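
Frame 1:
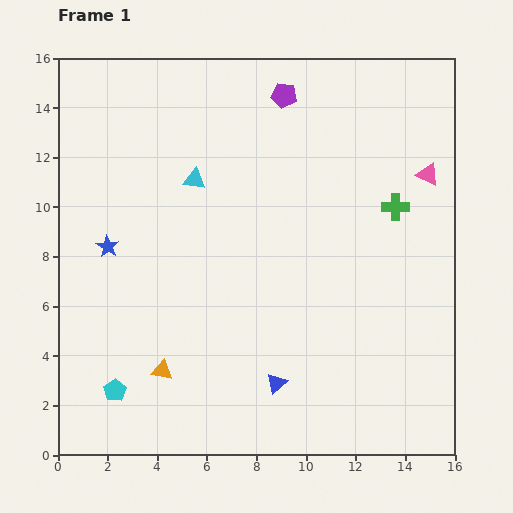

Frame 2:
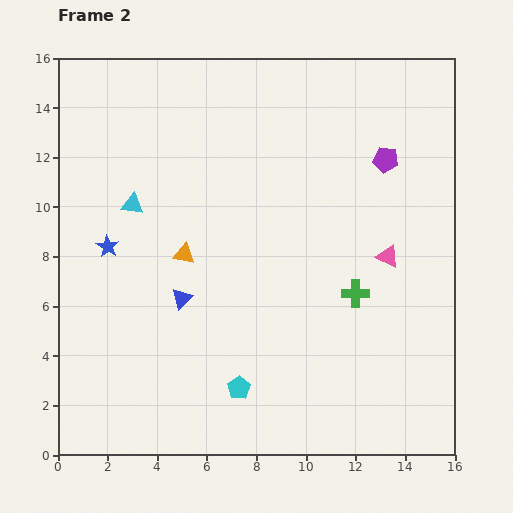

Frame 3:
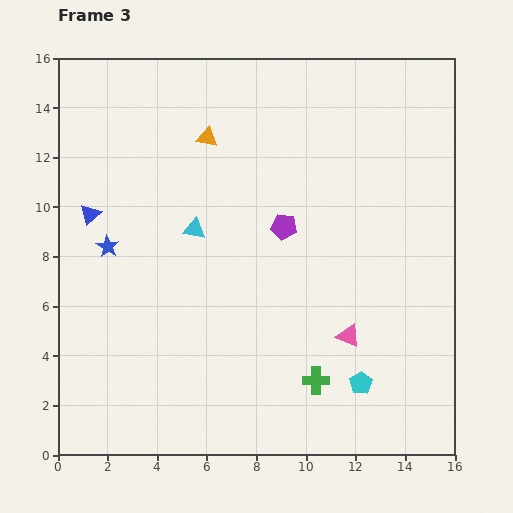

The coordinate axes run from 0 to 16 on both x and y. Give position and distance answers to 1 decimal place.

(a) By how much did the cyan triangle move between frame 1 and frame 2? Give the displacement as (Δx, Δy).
(-2.5, -1.0)

The cyan triangle was at (5.5, 11.1) in frame 1 and (3.0, 10.1) in frame 2.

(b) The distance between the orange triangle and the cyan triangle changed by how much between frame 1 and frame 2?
-4.9

Distance in frame 1: 7.8. Distance in frame 2: 2.9.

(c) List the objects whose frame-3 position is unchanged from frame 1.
the blue star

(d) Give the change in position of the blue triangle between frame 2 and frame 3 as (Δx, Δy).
(-3.7, 3.4)

The blue triangle was at (5.0, 6.3) in frame 2 and (1.3, 9.7) in frame 3.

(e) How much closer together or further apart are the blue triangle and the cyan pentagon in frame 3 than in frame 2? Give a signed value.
+8.5

Distance in frame 2: 4.3. Distance in frame 3: 12.8.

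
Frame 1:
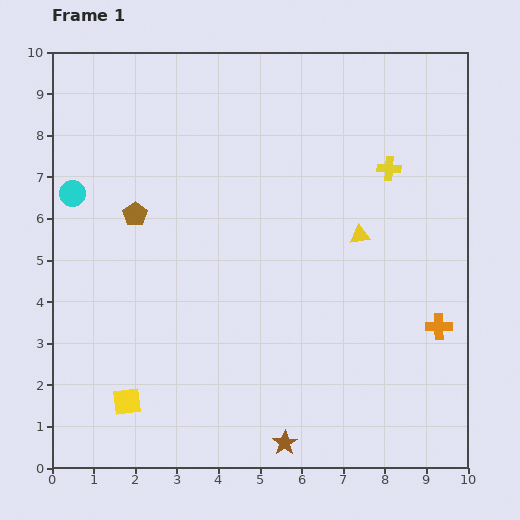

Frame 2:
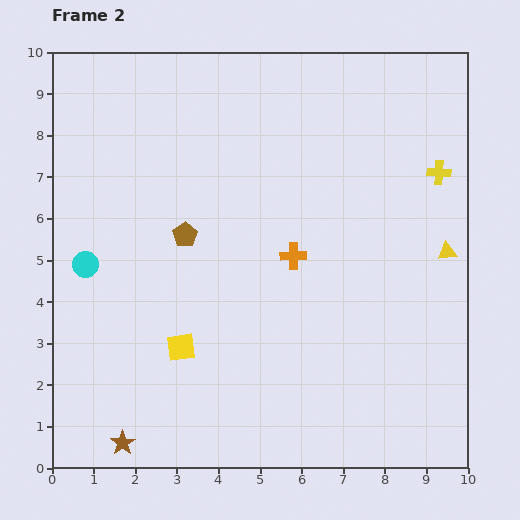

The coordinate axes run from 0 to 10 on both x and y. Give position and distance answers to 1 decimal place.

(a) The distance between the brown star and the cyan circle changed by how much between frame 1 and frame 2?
-3.5

Distance in frame 1: 7.9. Distance in frame 2: 4.4.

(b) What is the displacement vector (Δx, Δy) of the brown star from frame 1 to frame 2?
(-3.9, 0.0)

The brown star was at (5.6, 0.6) in frame 1 and (1.7, 0.6) in frame 2.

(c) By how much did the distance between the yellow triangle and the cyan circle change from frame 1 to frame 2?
+1.7

Distance in frame 1: 7.0. Distance in frame 2: 8.7.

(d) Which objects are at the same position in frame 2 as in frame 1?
none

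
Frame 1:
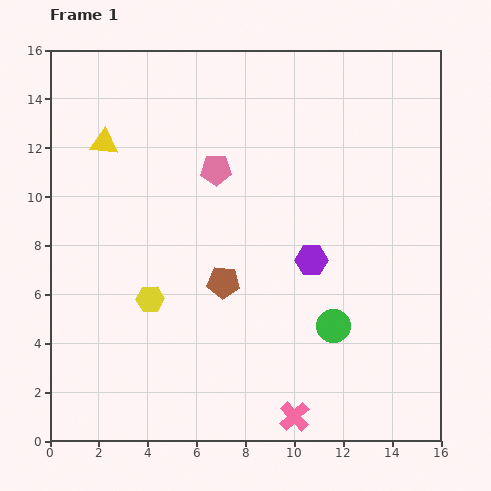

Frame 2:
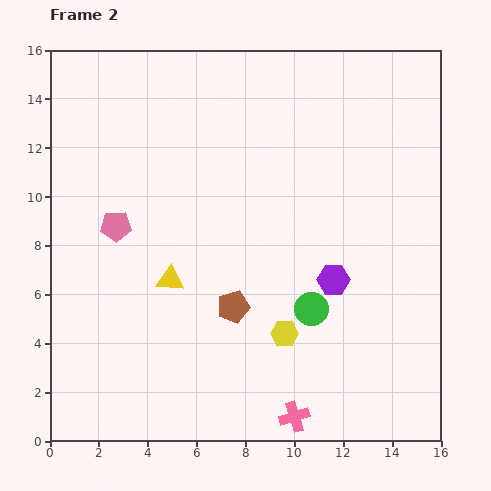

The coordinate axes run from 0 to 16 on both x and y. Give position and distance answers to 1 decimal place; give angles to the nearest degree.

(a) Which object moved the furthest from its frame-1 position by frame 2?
the yellow triangle

(moved 6.2; next 5.7)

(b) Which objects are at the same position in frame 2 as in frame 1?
the pink cross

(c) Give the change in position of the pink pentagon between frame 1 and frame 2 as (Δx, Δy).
(-4.1, -2.3)

The pink pentagon was at (6.8, 11.1) in frame 1 and (2.7, 8.8) in frame 2.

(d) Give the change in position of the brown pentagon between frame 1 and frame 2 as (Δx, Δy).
(0.4, -1.0)

The brown pentagon was at (7.1, 6.5) in frame 1 and (7.5, 5.5) in frame 2.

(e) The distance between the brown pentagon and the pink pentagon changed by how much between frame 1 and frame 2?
+1.2

Distance in frame 1: 4.6. Distance in frame 2: 5.8.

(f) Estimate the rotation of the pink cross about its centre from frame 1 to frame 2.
26° clockwise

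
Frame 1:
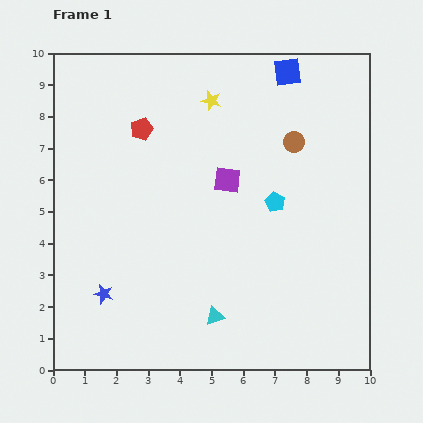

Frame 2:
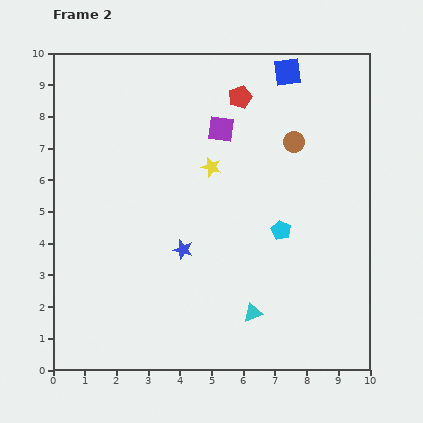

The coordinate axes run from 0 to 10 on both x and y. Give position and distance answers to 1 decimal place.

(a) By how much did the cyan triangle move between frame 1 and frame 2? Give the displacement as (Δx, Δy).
(1.2, 0.1)

The cyan triangle was at (5.1, 1.7) in frame 1 and (6.3, 1.8) in frame 2.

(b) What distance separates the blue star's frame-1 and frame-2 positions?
2.9

The blue star moved from (1.6, 2.4) to (4.1, 3.8), a distance of √(2.5² + 1.4²) ≈ 2.9.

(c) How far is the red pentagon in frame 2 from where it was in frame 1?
3.3

The red pentagon moved from (2.8, 7.6) to (5.9, 8.6), a distance of √(3.1² + 1.0²) ≈ 3.3.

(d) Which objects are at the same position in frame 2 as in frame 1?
the brown circle, the blue square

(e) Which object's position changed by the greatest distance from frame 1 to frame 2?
the red pentagon

(moved 3.3; next 2.9)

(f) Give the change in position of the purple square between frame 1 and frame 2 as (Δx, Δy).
(-0.2, 1.6)

The purple square was at (5.5, 6.0) in frame 1 and (5.3, 7.6) in frame 2.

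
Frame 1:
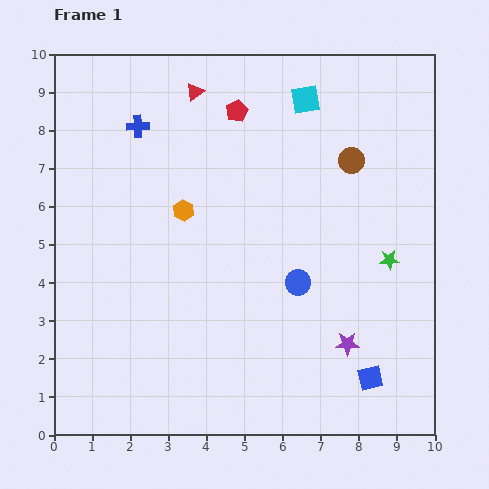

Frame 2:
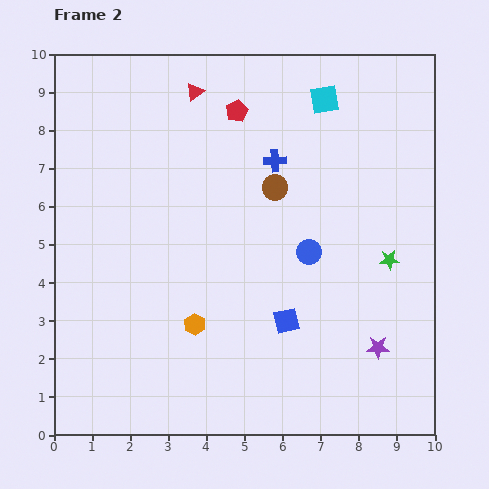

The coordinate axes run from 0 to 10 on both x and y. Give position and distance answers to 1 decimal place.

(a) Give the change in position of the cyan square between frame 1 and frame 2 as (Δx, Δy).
(0.5, 0.0)

The cyan square was at (6.6, 8.8) in frame 1 and (7.1, 8.8) in frame 2.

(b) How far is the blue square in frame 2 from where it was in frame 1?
2.7

The blue square moved from (8.3, 1.5) to (6.1, 3.0), a distance of √(2.2² + 1.5²) ≈ 2.7.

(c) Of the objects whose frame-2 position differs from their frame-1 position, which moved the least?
the cyan square

(moved 0.5)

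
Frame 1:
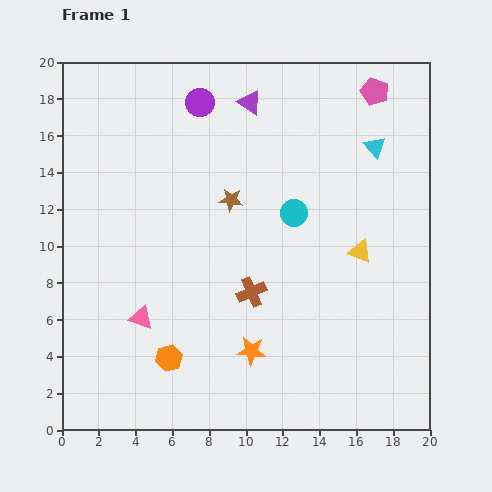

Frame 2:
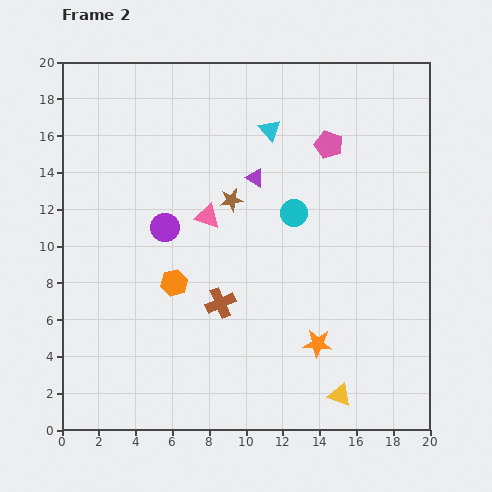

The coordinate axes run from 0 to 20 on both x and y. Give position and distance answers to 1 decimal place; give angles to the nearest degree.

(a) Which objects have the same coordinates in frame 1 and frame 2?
the brown star, the cyan circle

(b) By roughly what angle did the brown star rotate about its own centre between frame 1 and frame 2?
16° counter-clockwise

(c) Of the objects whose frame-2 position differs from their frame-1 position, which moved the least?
the brown cross

(moved 1.8)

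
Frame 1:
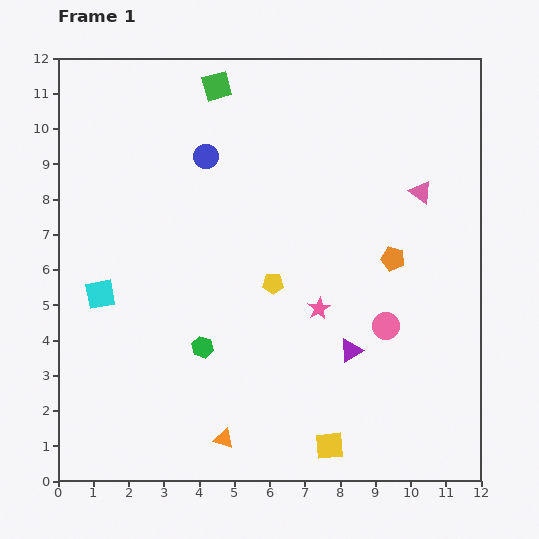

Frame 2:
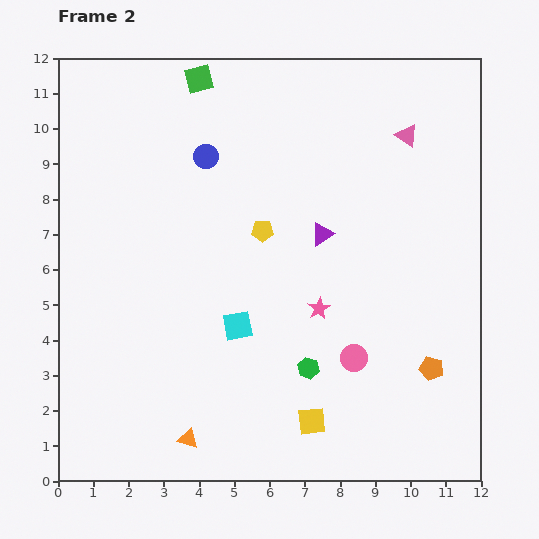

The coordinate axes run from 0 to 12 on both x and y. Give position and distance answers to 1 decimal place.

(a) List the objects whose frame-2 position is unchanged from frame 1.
the blue circle, the pink star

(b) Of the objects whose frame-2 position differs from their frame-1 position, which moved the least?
the green square

(moved 0.5)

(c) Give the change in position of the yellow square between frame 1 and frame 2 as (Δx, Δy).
(-0.5, 0.7)

The yellow square was at (7.7, 1.0) in frame 1 and (7.2, 1.7) in frame 2.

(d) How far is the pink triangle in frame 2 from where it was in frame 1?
1.6

The pink triangle moved from (10.3, 8.2) to (9.9, 9.8), a distance of √(0.4² + 1.6²) ≈ 1.6.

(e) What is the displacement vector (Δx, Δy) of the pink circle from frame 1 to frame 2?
(-0.9, -0.9)

The pink circle was at (9.3, 4.4) in frame 1 and (8.4, 3.5) in frame 2.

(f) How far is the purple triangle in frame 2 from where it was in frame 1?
3.4

The purple triangle moved from (8.3, 3.7) to (7.5, 7.0), a distance of √(0.8² + 3.3²) ≈ 3.4.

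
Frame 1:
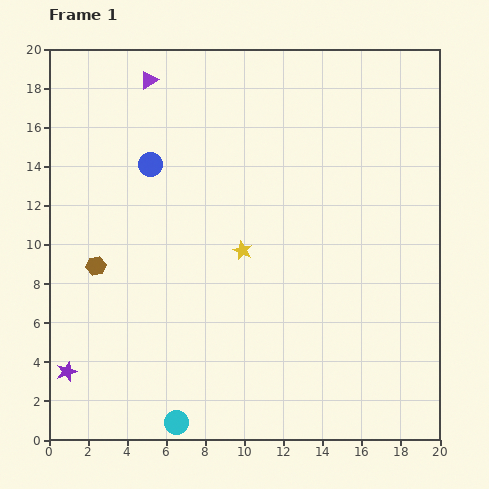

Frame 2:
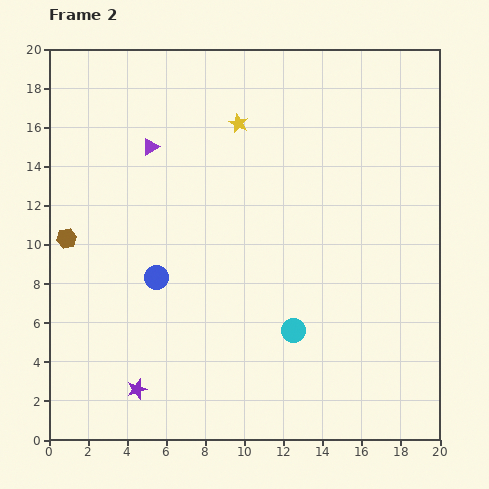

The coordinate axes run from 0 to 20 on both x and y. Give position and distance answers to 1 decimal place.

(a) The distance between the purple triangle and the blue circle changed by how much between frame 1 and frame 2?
+2.4

Distance in frame 1: 4.3. Distance in frame 2: 6.7.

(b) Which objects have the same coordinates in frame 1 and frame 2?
none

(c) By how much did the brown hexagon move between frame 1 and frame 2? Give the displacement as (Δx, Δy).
(-1.5, 1.4)

The brown hexagon was at (2.4, 8.9) in frame 1 and (0.9, 10.3) in frame 2.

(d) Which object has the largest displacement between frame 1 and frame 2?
the cyan circle

(moved 7.6; next 6.5)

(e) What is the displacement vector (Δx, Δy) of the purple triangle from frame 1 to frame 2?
(0.1, -3.4)

The purple triangle was at (5.1, 18.4) in frame 1 and (5.2, 15.0) in frame 2.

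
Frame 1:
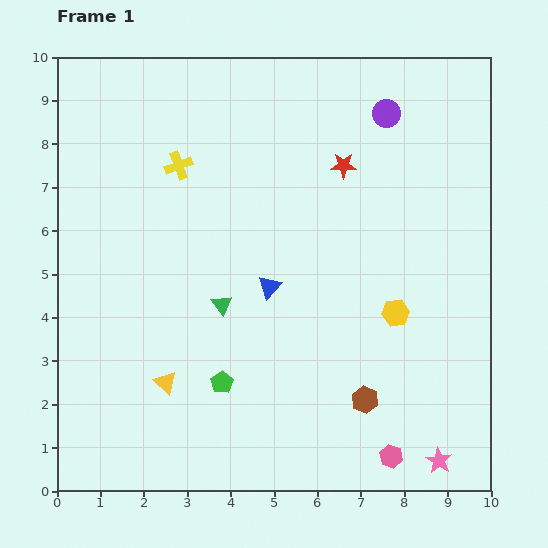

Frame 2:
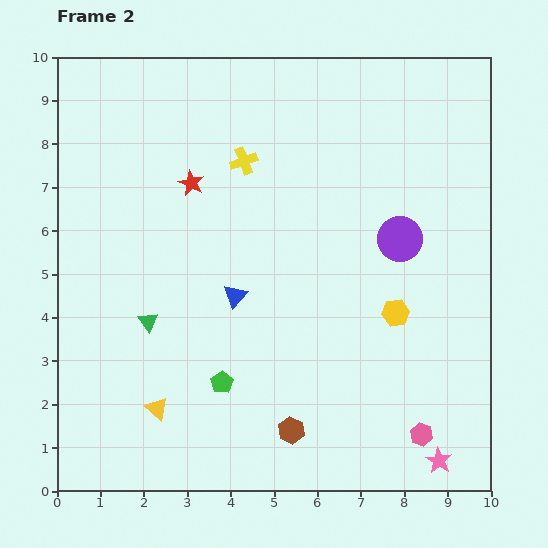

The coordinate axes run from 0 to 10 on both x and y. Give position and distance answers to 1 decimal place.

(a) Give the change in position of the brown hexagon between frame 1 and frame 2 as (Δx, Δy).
(-1.7, -0.7)

The brown hexagon was at (7.1, 2.1) in frame 1 and (5.4, 1.4) in frame 2.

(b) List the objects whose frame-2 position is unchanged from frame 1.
the green pentagon, the pink star, the yellow hexagon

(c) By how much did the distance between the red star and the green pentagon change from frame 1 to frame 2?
-1.0

Distance in frame 1: 5.7. Distance in frame 2: 4.7.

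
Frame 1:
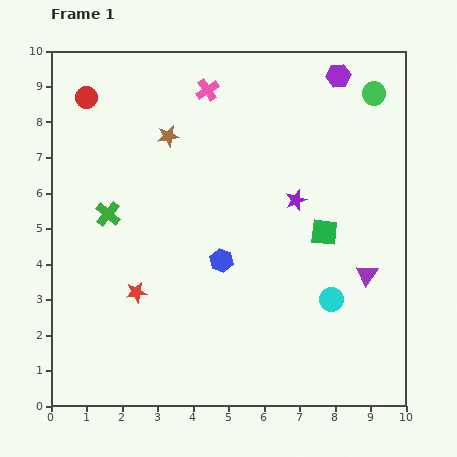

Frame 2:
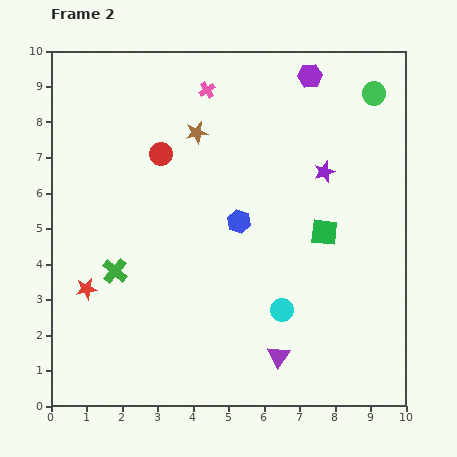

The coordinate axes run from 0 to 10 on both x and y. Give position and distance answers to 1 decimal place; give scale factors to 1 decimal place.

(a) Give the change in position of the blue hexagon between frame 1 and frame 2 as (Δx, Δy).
(0.5, 1.1)

The blue hexagon was at (4.8, 4.1) in frame 1 and (5.3, 5.2) in frame 2.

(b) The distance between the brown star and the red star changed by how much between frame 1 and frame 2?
+0.9

Distance in frame 1: 4.5. Distance in frame 2: 5.4.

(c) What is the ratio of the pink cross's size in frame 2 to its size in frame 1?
0.7×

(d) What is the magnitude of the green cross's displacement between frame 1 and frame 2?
1.6

The green cross moved from (1.6, 5.4) to (1.8, 3.8), a distance of √(0.2² + 1.6²) ≈ 1.6.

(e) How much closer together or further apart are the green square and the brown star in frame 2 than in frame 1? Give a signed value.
-0.6

Distance in frame 1: 5.2. Distance in frame 2: 4.6.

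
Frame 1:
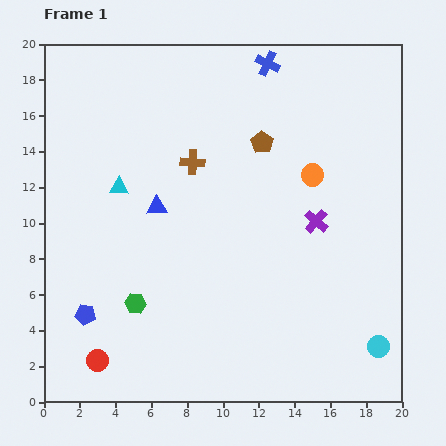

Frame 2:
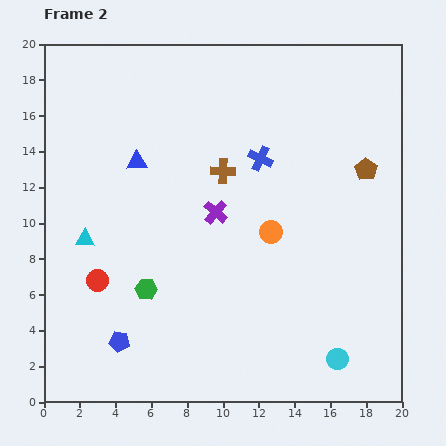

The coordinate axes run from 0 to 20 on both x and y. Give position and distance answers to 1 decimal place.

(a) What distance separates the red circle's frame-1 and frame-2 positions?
4.5

The red circle moved from (3.0, 2.3) to (3.0, 6.8), a distance of √(0.0² + 4.5²) ≈ 4.5.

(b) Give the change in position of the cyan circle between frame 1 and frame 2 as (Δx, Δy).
(-2.3, -0.7)

The cyan circle was at (18.7, 3.1) in frame 1 and (16.4, 2.4) in frame 2.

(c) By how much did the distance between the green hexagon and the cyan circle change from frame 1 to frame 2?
-2.4

Distance in frame 1: 13.8. Distance in frame 2: 11.4.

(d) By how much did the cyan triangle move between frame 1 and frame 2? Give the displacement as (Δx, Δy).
(-1.9, -2.9)

The cyan triangle was at (4.2, 12.0) in frame 1 and (2.3, 9.1) in frame 2.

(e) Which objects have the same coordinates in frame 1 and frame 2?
none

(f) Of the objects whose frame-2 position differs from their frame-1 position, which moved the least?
the green hexagon

(moved 1.0)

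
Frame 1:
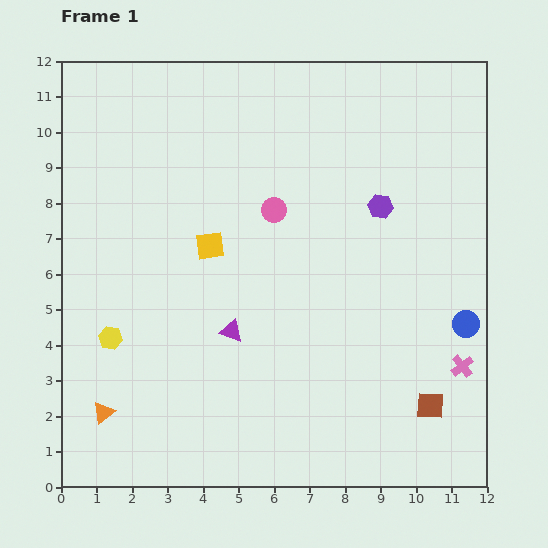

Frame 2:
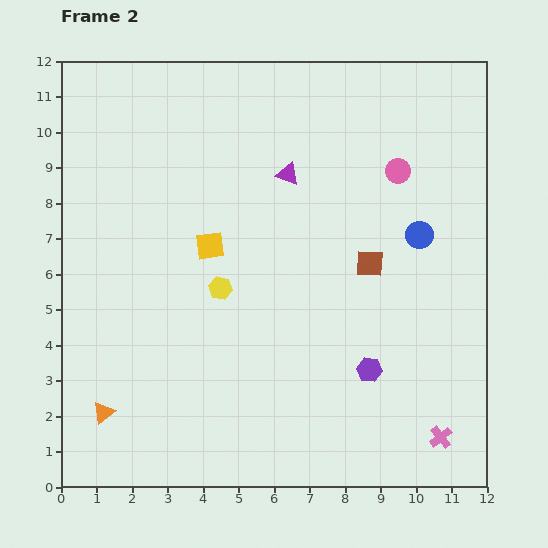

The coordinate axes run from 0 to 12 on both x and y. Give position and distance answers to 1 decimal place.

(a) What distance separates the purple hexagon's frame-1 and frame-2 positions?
4.6

The purple hexagon moved from (9.0, 7.9) to (8.7, 3.3), a distance of √(0.3² + 4.6²) ≈ 4.6.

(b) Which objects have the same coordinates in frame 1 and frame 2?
the orange triangle, the yellow square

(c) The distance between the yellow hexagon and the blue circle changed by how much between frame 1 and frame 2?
-4.2

Distance in frame 1: 10.0. Distance in frame 2: 5.8.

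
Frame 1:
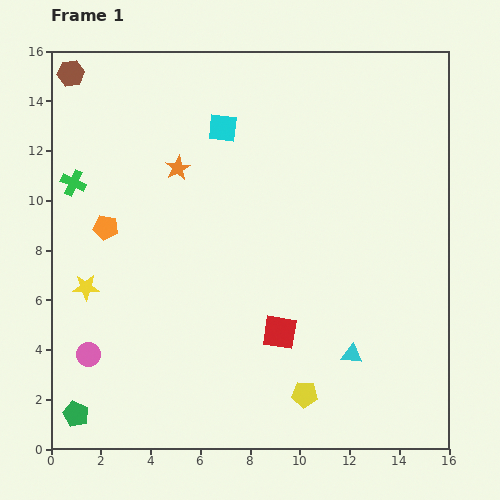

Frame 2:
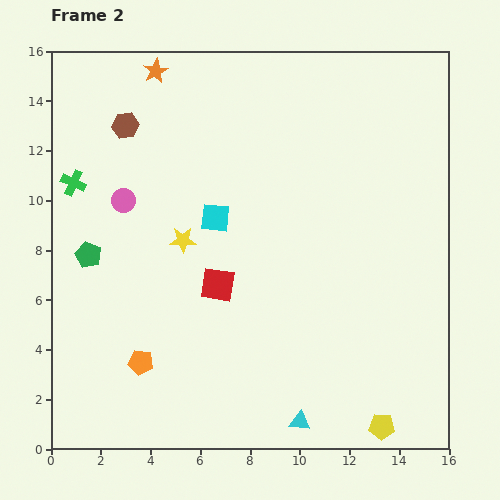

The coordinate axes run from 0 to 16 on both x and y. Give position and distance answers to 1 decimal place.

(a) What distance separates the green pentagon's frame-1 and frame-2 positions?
6.4

The green pentagon moved from (1.0, 1.4) to (1.5, 7.8), a distance of √(0.5² + 6.4²) ≈ 6.4.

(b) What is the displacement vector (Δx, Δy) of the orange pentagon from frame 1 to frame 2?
(1.4, -5.4)

The orange pentagon was at (2.2, 8.9) in frame 1 and (3.6, 3.5) in frame 2.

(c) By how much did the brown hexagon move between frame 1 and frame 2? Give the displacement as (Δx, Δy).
(2.2, -2.1)

The brown hexagon was at (0.8, 15.1) in frame 1 and (3.0, 13.0) in frame 2.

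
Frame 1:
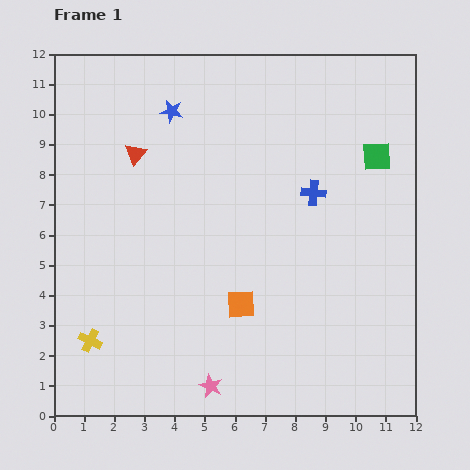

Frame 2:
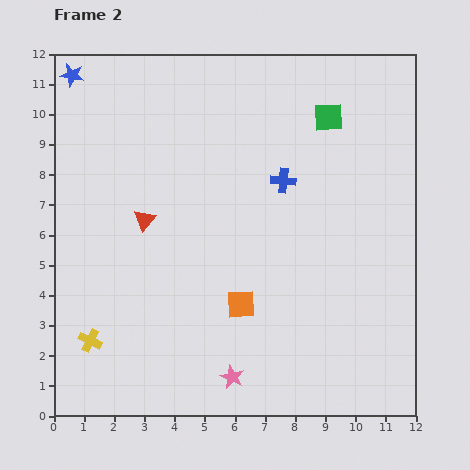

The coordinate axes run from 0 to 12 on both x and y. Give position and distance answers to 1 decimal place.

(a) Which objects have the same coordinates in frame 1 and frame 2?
the orange square, the yellow cross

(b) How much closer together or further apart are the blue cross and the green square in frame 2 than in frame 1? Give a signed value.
+0.2

Distance in frame 1: 2.4. Distance in frame 2: 2.6.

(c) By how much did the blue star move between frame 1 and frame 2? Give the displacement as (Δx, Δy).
(-3.3, 1.2)

The blue star was at (3.9, 10.1) in frame 1 and (0.6, 11.3) in frame 2.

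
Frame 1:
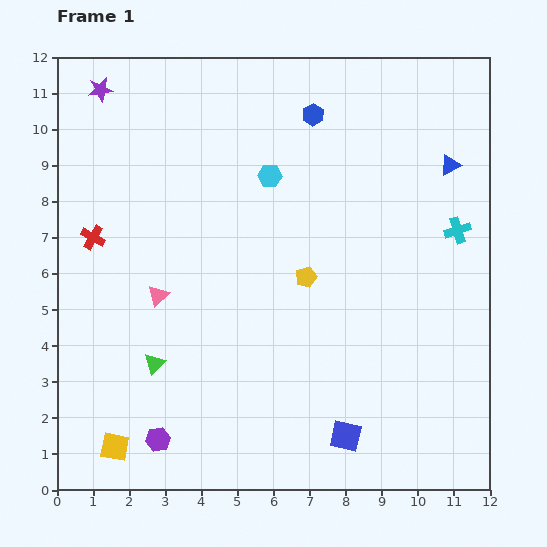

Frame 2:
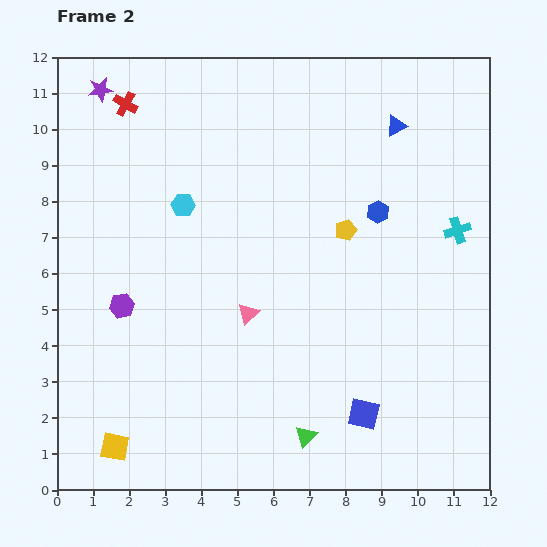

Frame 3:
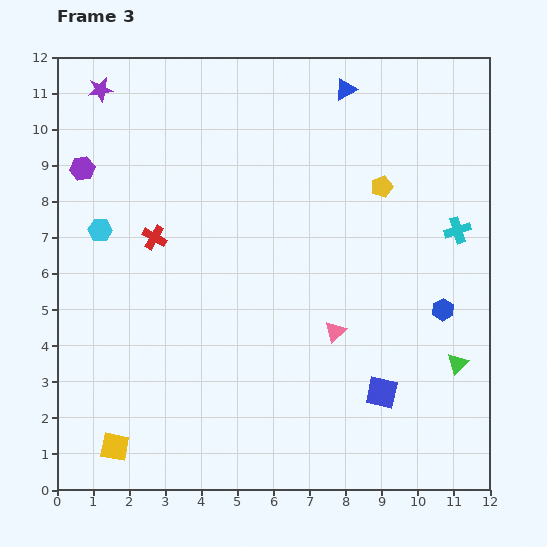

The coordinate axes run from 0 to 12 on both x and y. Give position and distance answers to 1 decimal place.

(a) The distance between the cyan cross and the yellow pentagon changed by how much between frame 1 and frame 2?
-1.3

Distance in frame 1: 4.4. Distance in frame 2: 3.1.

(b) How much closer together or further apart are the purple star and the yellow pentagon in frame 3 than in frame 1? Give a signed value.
+0.6

Distance in frame 1: 7.7. Distance in frame 3: 8.3.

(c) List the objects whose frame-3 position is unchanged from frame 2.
the cyan cross, the yellow square, the purple star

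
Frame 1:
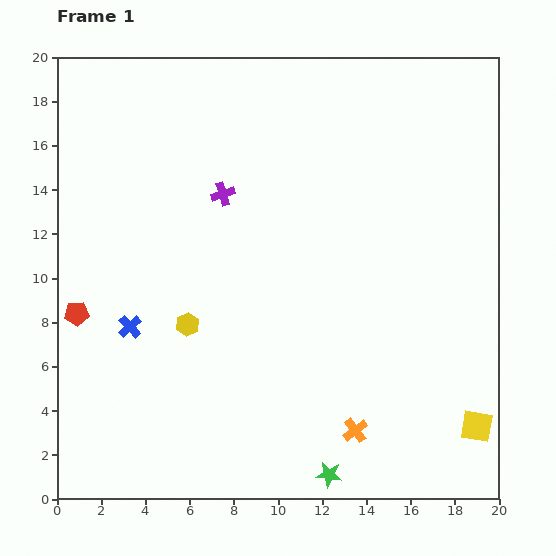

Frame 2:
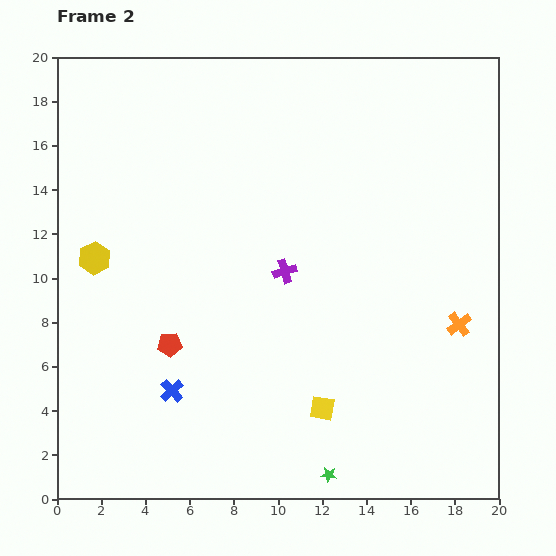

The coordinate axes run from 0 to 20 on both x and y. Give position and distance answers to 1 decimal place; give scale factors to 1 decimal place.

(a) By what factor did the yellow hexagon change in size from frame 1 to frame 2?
1.4×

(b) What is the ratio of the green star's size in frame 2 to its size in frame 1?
0.6×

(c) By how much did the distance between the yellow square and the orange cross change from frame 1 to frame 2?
+1.8

Distance in frame 1: 5.5. Distance in frame 2: 7.3.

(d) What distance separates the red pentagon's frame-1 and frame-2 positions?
4.4

The red pentagon moved from (0.9, 8.4) to (5.1, 7.0), a distance of √(4.2² + 1.4²) ≈ 4.4.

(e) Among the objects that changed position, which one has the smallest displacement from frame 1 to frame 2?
the blue cross

(moved 3.5)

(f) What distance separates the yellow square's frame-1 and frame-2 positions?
7.0

The yellow square moved from (19.0, 3.3) to (12.0, 4.1), a distance of √(7.0² + 0.8²) ≈ 7.0.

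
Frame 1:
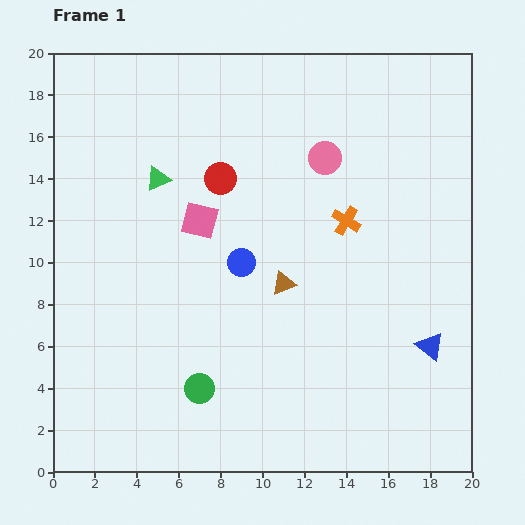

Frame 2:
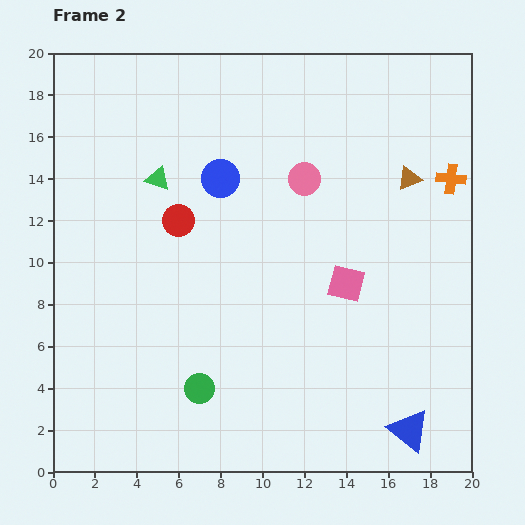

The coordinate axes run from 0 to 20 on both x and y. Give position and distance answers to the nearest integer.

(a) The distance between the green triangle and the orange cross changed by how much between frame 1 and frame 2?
+5

Distance in frame 1: 9. Distance in frame 2: 14.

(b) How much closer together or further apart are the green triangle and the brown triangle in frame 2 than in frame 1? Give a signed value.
+4

Distance in frame 1: 8. Distance in frame 2: 12.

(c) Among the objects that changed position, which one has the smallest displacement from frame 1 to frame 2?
the pink circle

(moved 1)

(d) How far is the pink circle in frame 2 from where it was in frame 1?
1

The pink circle moved from (13, 15) to (12, 14), a distance of √(1² + 1²) ≈ 1.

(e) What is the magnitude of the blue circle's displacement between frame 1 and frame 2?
4

The blue circle moved from (9, 10) to (8, 14), a distance of √(1² + 4²) ≈ 4.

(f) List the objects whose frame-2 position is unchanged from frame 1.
the green circle, the green triangle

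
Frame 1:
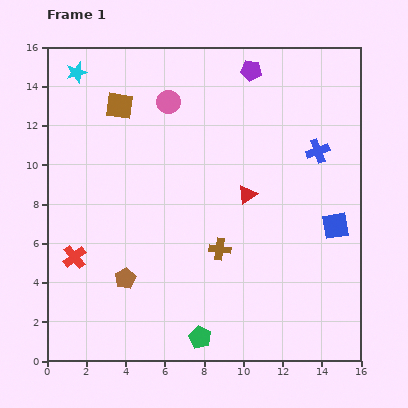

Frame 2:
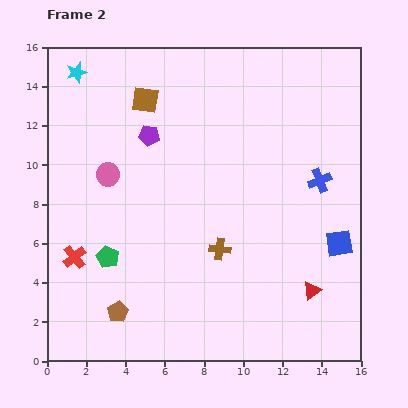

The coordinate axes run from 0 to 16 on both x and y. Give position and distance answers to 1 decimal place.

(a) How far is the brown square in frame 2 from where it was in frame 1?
1.3

The brown square moved from (3.7, 13.0) to (5.0, 13.3), a distance of √(1.3² + 0.3²) ≈ 1.3.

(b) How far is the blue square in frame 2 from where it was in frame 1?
0.9

The blue square moved from (14.7, 6.9) to (14.9, 6.0), a distance of √(0.2² + 0.9²) ≈ 0.9.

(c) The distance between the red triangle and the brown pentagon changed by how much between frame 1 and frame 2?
+2.5

Distance in frame 1: 7.5. Distance in frame 2: 10.0.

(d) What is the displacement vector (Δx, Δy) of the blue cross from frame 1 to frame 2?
(0.1, -1.5)

The blue cross was at (13.8, 10.7) in frame 1 and (13.9, 9.2) in frame 2.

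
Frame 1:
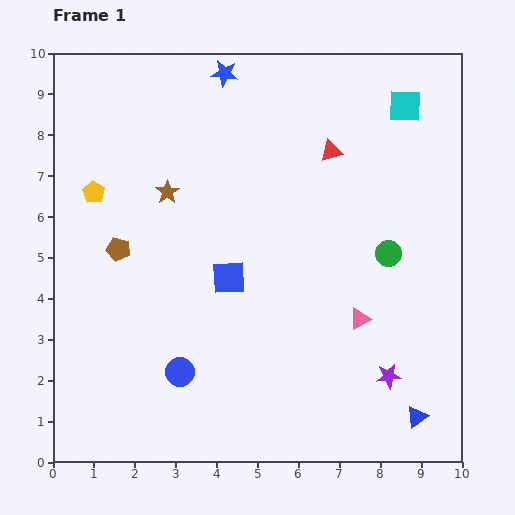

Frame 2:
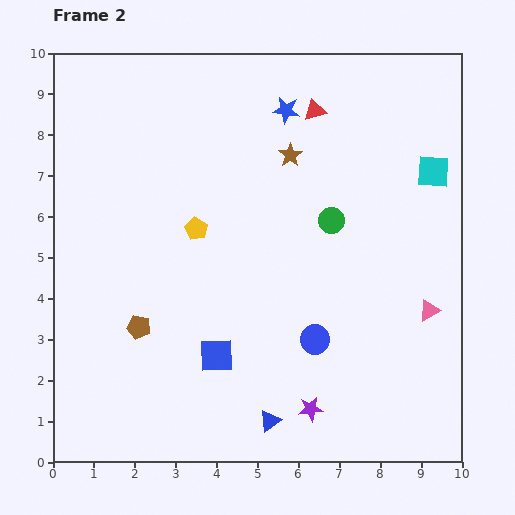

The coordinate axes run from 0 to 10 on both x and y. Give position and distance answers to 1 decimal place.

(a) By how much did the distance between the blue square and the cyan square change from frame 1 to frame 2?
+1.0

Distance in frame 1: 6.0. Distance in frame 2: 7.0.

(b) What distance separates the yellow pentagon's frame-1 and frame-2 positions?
2.7

The yellow pentagon moved from (1.0, 6.6) to (3.5, 5.7), a distance of √(2.5² + 0.9²) ≈ 2.7.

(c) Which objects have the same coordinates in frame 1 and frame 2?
none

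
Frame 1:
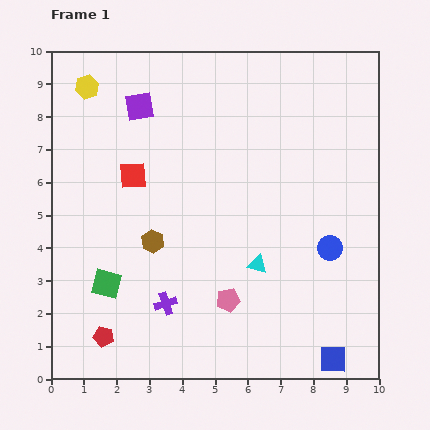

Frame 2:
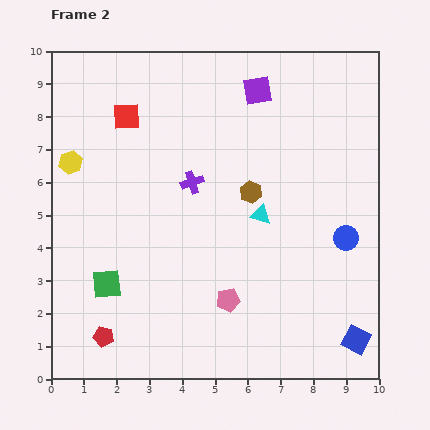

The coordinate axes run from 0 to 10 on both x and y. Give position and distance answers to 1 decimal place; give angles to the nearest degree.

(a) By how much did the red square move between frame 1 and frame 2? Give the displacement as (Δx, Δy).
(-0.2, 1.8)

The red square was at (2.5, 6.2) in frame 1 and (2.3, 8.0) in frame 2.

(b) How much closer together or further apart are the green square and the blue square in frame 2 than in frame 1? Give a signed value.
+0.5

Distance in frame 1: 7.3. Distance in frame 2: 7.8.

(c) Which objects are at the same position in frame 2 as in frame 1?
the red pentagon, the pink pentagon, the green square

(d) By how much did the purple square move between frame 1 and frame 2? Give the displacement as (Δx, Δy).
(3.6, 0.5)

The purple square was at (2.7, 8.3) in frame 1 and (6.3, 8.8) in frame 2.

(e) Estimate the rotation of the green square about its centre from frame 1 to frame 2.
20° counter-clockwise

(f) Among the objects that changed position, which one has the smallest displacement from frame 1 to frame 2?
the blue circle

(moved 0.6)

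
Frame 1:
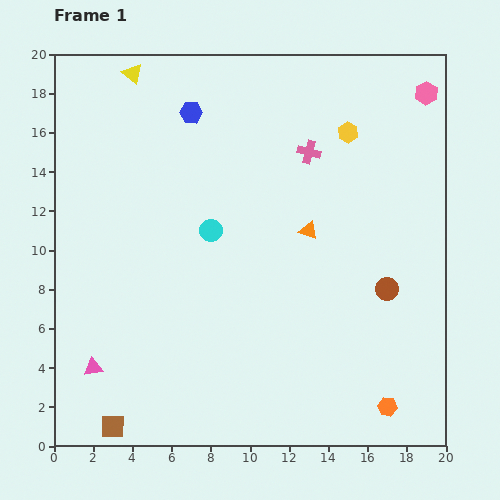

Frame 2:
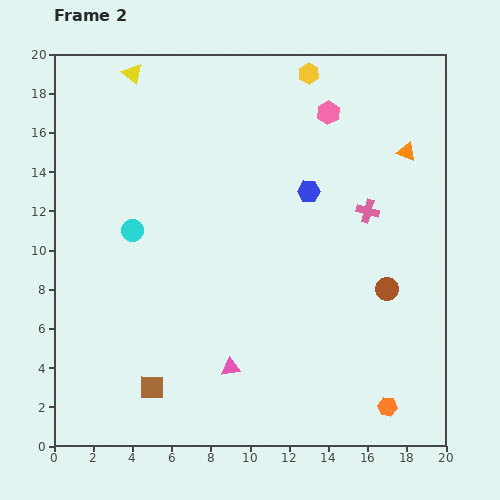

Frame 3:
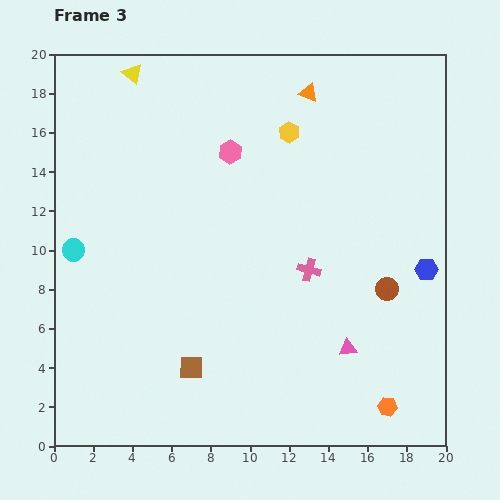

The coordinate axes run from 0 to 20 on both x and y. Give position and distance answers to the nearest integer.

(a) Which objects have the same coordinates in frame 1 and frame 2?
the orange hexagon, the brown circle, the yellow triangle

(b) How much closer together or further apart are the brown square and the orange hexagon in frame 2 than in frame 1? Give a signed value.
-2

Distance in frame 1: 14. Distance in frame 2: 12.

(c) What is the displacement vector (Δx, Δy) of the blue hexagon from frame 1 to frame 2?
(6, -4)

The blue hexagon was at (7, 17) in frame 1 and (13, 13) in frame 2.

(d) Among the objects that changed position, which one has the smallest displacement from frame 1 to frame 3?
the yellow hexagon

(moved 3)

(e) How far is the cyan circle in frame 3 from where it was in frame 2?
3

The cyan circle moved from (4, 11) to (1, 10), a distance of √(3² + 1²) ≈ 3.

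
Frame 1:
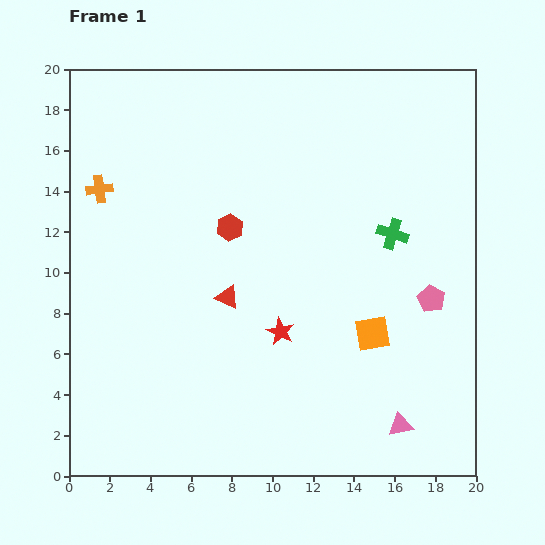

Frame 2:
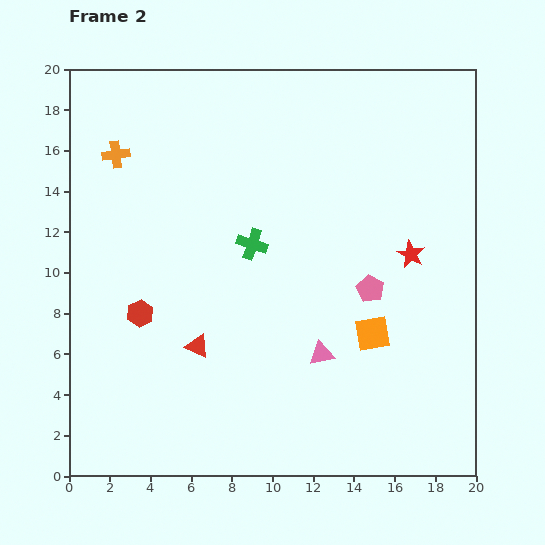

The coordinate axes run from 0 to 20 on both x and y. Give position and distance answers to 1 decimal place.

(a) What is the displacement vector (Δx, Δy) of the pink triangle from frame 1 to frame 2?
(-3.9, 3.5)

The pink triangle was at (16.3, 2.5) in frame 1 and (12.4, 6.0) in frame 2.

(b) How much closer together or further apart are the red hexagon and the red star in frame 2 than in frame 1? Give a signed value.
+7.9

Distance in frame 1: 5.7. Distance in frame 2: 13.6.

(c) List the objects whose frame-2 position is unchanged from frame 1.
the orange square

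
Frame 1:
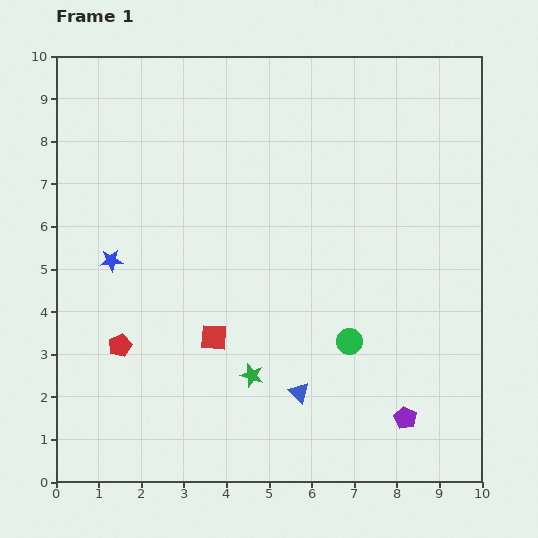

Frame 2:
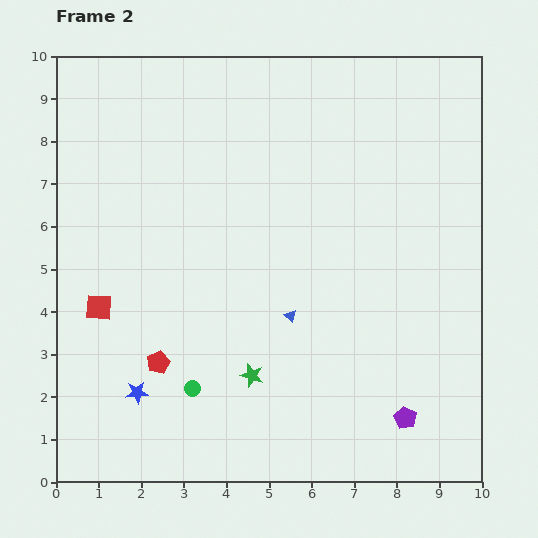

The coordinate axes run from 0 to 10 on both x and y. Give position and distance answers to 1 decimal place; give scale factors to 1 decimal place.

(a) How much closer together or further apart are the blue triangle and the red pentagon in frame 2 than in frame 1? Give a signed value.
-1.0

Distance in frame 1: 4.3. Distance in frame 2: 3.3.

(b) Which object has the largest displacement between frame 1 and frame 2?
the green circle

(moved 3.9; next 3.2)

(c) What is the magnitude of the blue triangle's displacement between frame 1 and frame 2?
1.8

The blue triangle moved from (5.7, 2.1) to (5.5, 3.9), a distance of √(0.2² + 1.8²) ≈ 1.8.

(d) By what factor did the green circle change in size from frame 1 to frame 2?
0.6×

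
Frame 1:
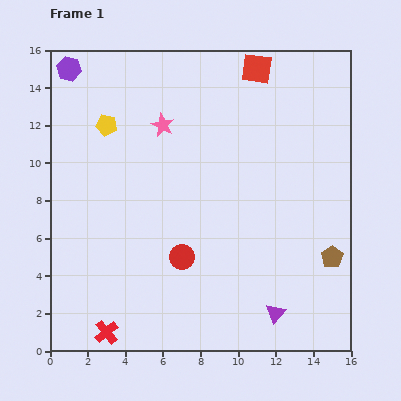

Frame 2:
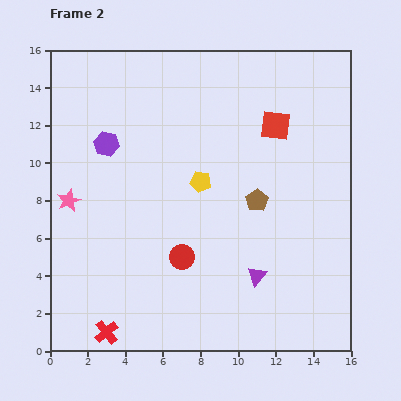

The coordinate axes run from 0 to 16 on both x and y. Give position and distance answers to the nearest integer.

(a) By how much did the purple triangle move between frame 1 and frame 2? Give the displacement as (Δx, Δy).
(-1, 2)

The purple triangle was at (12, 2) in frame 1 and (11, 4) in frame 2.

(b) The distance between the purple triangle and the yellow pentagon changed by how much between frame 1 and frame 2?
-7

Distance in frame 1: 13. Distance in frame 2: 6.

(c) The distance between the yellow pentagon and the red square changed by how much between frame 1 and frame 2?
-4

Distance in frame 1: 9. Distance in frame 2: 5.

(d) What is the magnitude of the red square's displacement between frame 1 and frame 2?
3

The red square moved from (11, 15) to (12, 12), a distance of √(1² + 3²) ≈ 3.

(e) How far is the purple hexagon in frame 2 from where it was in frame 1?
4

The purple hexagon moved from (1, 15) to (3, 11), a distance of √(2² + 4²) ≈ 4.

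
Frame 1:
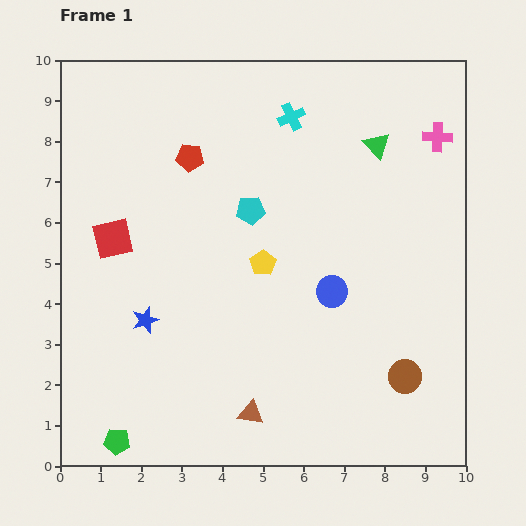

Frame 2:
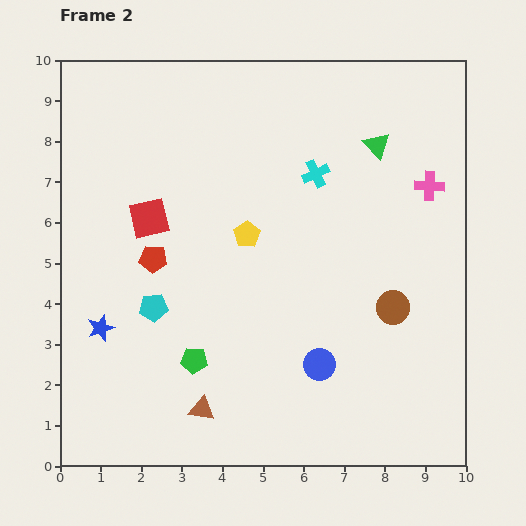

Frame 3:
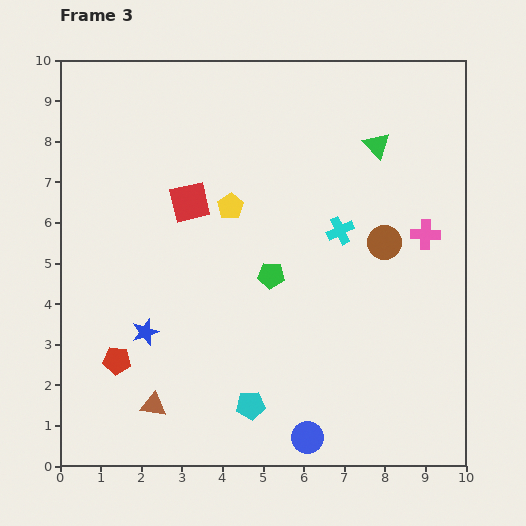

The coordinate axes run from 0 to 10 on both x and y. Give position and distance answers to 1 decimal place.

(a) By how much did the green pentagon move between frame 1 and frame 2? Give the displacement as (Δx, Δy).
(1.9, 2.0)

The green pentagon was at (1.4, 0.6) in frame 1 and (3.3, 2.6) in frame 2.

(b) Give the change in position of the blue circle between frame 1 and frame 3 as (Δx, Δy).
(-0.6, -3.6)

The blue circle was at (6.7, 4.3) in frame 1 and (6.1, 0.7) in frame 3.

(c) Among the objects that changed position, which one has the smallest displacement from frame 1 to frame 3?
the blue star

(moved 0.3)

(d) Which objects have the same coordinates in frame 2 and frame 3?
the green triangle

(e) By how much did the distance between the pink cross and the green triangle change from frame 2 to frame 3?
+0.9

Distance in frame 2: 1.6. Distance in frame 3: 2.5.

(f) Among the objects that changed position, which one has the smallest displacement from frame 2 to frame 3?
the yellow pentagon

(moved 0.8)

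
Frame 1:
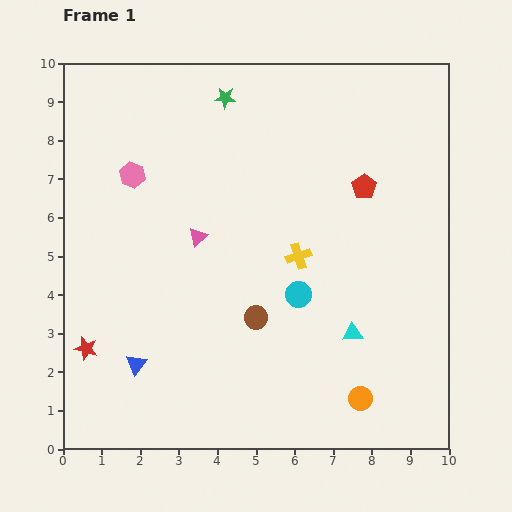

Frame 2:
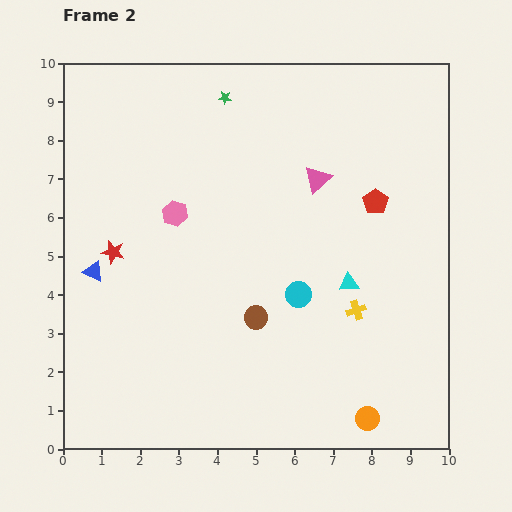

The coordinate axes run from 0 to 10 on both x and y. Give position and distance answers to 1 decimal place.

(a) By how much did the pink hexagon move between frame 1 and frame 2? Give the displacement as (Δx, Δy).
(1.1, -1.0)

The pink hexagon was at (1.8, 7.1) in frame 1 and (2.9, 6.1) in frame 2.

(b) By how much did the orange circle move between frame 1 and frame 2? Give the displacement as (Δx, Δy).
(0.2, -0.5)

The orange circle was at (7.7, 1.3) in frame 1 and (7.9, 0.8) in frame 2.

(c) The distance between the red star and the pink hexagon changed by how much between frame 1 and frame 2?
-2.8

Distance in frame 1: 4.7. Distance in frame 2: 1.9.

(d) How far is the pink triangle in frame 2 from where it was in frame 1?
3.4

The pink triangle moved from (3.5, 5.5) to (6.6, 7.0), a distance of √(3.1² + 1.5²) ≈ 3.4.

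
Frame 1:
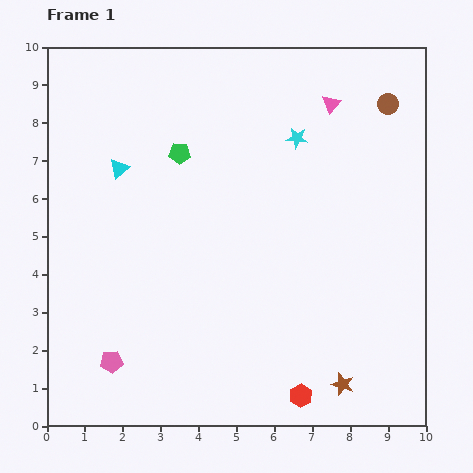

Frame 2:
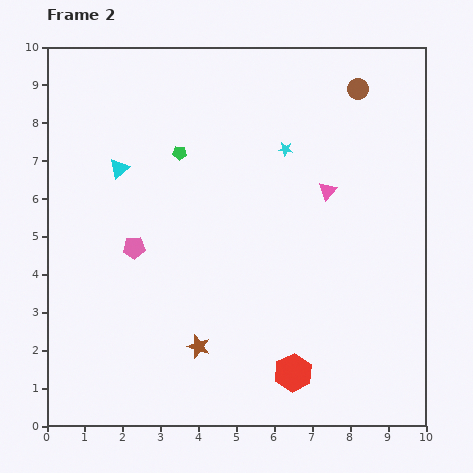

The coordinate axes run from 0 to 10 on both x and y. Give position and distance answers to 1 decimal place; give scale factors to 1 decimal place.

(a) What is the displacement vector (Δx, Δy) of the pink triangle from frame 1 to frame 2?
(-0.1, -2.3)

The pink triangle was at (7.5, 8.5) in frame 1 and (7.4, 6.2) in frame 2.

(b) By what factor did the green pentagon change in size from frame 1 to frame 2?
0.7×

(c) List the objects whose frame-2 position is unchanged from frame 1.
the green pentagon, the cyan triangle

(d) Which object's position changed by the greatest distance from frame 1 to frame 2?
the brown star

(moved 3.9; next 3.1)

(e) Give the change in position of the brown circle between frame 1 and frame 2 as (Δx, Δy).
(-0.8, 0.4)

The brown circle was at (9.0, 8.5) in frame 1 and (8.2, 8.9) in frame 2.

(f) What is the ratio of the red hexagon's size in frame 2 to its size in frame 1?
1.7×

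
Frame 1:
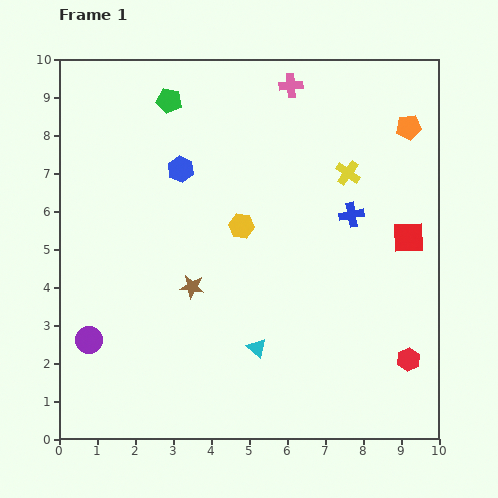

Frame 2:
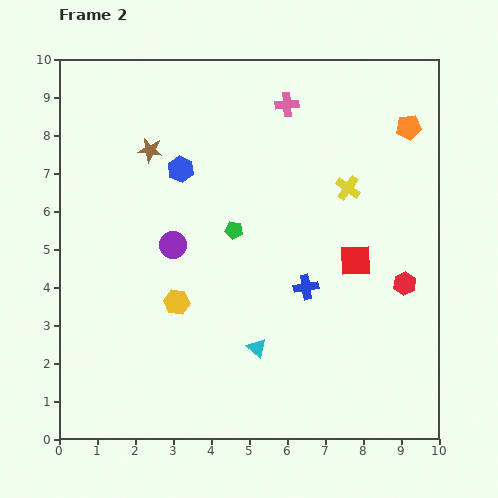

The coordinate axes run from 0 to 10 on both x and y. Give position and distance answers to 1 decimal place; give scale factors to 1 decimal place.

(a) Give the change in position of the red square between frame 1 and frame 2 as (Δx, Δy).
(-1.4, -0.6)

The red square was at (9.2, 5.3) in frame 1 and (7.8, 4.7) in frame 2.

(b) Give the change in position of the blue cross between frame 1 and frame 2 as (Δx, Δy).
(-1.2, -1.9)

The blue cross was at (7.7, 5.9) in frame 1 and (6.5, 4.0) in frame 2.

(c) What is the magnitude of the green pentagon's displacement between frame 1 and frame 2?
3.8

The green pentagon moved from (2.9, 8.9) to (4.6, 5.5), a distance of √(1.7² + 3.4²) ≈ 3.8.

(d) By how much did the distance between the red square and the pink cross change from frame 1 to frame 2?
-0.6

Distance in frame 1: 5.1. Distance in frame 2: 4.5.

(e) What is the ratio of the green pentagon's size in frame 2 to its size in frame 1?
0.7×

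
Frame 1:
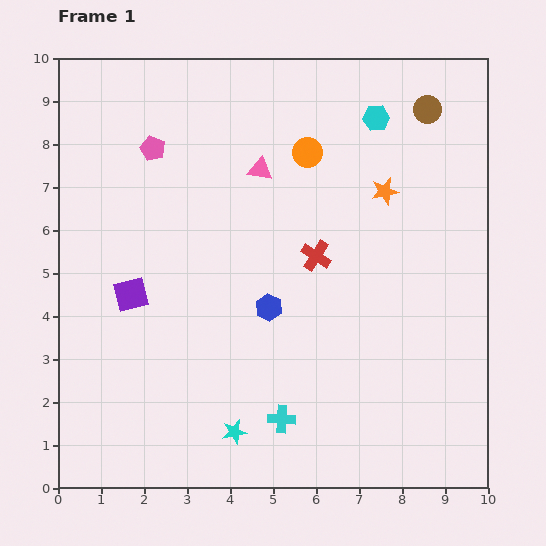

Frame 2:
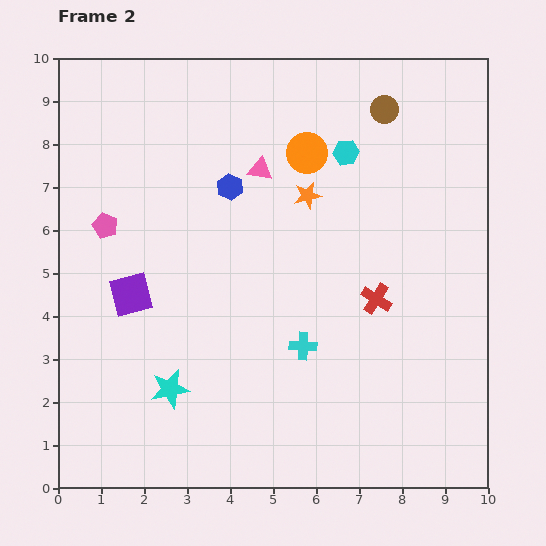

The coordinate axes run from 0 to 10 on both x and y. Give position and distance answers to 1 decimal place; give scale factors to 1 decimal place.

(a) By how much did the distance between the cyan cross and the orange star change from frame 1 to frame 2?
-2.3

Distance in frame 1: 5.8. Distance in frame 2: 3.5.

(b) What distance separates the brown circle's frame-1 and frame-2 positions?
1.0

The brown circle moved from (8.6, 8.8) to (7.6, 8.8), a distance of √(1.0² + 0.0²) ≈ 1.0.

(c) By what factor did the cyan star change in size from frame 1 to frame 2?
1.6×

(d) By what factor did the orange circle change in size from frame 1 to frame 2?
1.4×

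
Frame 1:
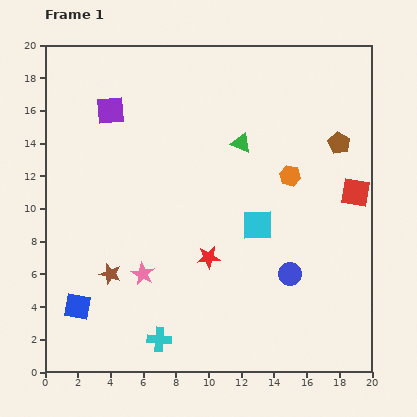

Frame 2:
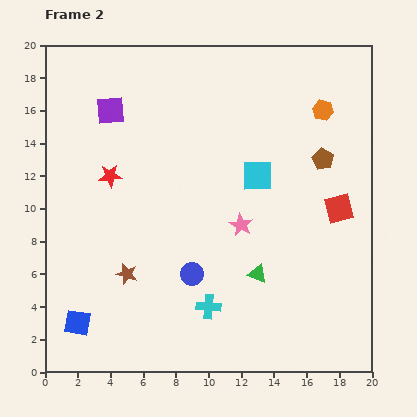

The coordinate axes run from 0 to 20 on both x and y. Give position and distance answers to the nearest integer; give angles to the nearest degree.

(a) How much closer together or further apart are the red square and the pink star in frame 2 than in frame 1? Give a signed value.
-8

Distance in frame 1: 14. Distance in frame 2: 6.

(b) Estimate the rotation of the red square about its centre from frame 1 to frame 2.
24° counter-clockwise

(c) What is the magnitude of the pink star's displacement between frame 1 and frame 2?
7

The pink star moved from (6, 6) to (12, 9), a distance of √(6² + 3²) ≈ 7.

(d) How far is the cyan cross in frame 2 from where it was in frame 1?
4

The cyan cross moved from (7, 2) to (10, 4), a distance of √(3² + 2²) ≈ 4.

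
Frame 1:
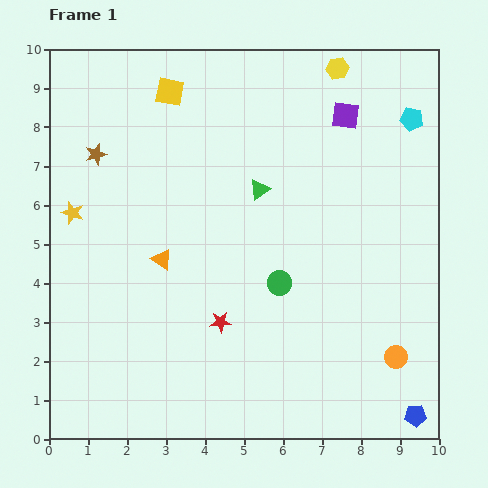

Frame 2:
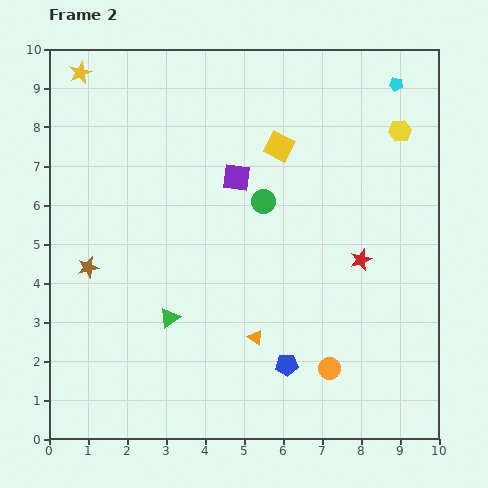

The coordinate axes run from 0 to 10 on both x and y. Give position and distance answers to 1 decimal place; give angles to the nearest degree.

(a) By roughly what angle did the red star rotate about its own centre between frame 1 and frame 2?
17° counter-clockwise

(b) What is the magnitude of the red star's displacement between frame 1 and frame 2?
3.9

The red star moved from (4.4, 3.0) to (8.0, 4.6), a distance of √(3.6² + 1.6²) ≈ 3.9.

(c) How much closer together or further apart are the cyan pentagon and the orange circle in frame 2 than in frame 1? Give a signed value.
+1.4

Distance in frame 1: 6.1. Distance in frame 2: 7.5.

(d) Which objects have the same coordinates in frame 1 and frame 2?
none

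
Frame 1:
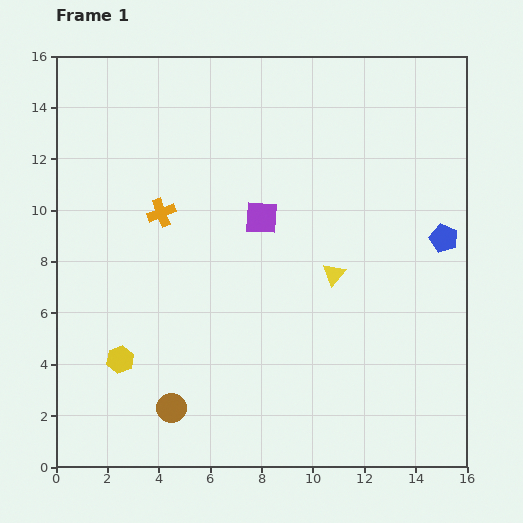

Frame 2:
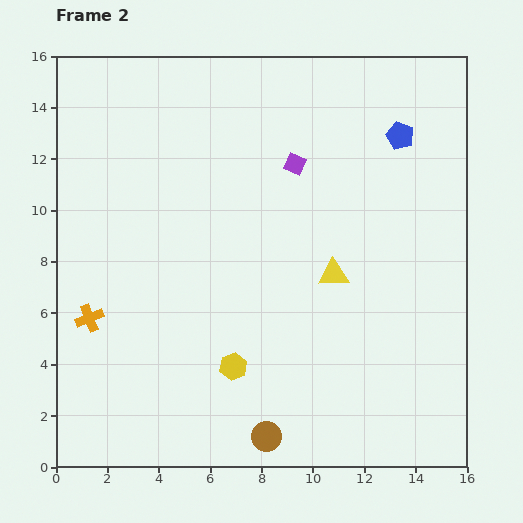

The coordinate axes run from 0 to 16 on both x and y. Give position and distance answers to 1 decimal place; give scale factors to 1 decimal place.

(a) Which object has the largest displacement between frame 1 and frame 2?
the orange cross

(moved 5.0; next 4.4)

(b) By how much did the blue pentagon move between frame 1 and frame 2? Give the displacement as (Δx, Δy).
(-1.7, 4.0)

The blue pentagon was at (15.1, 8.9) in frame 1 and (13.4, 12.9) in frame 2.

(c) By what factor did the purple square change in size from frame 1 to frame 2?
0.6×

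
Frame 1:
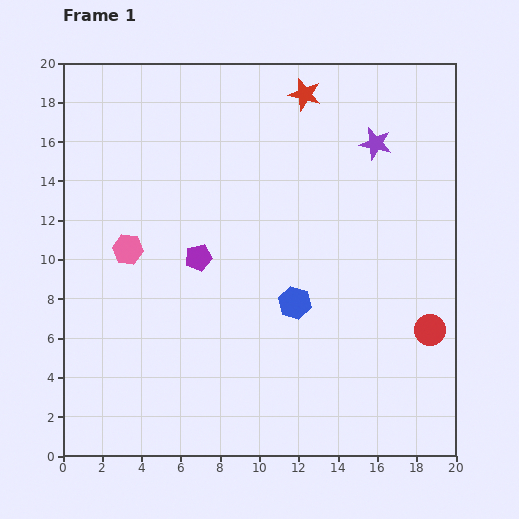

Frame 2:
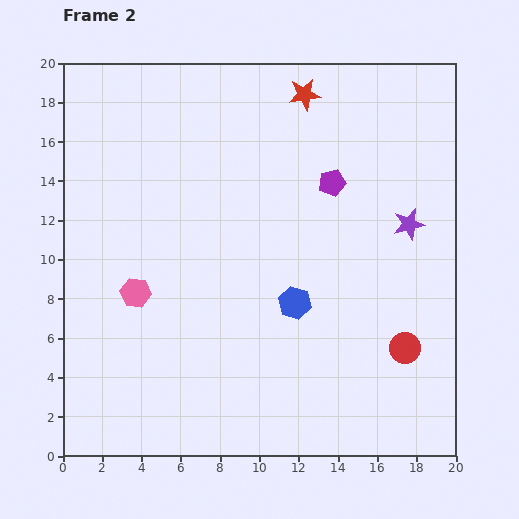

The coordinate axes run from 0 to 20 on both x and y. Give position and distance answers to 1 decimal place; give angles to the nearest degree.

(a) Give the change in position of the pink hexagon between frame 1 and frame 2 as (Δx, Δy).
(0.4, -2.2)

The pink hexagon was at (3.3, 10.5) in frame 1 and (3.7, 8.3) in frame 2.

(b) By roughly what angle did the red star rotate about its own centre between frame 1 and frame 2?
23° counter-clockwise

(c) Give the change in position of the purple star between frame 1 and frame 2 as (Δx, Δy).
(1.7, -4.1)

The purple star was at (15.9, 15.9) in frame 1 and (17.6, 11.8) in frame 2.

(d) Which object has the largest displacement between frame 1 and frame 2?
the purple pentagon

(moved 7.8; next 4.4)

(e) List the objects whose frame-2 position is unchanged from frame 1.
the blue hexagon, the red star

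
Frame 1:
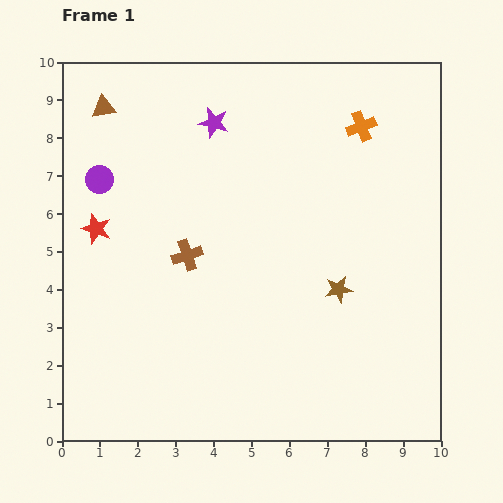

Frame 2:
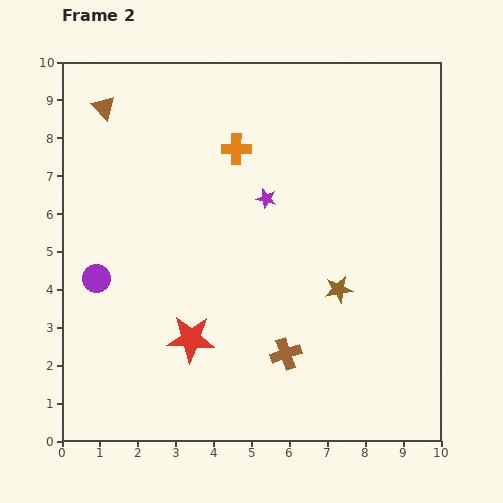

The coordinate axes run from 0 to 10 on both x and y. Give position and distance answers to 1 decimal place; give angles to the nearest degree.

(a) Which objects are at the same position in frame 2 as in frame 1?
the brown star, the brown triangle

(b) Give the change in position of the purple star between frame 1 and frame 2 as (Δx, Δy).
(1.4, -2.0)

The purple star was at (4.0, 8.4) in frame 1 and (5.4, 6.4) in frame 2.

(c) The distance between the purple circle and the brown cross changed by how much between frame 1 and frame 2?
+2.4

Distance in frame 1: 3.0. Distance in frame 2: 5.4.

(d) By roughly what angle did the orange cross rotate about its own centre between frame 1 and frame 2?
22° clockwise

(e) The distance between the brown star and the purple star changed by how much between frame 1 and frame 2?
-2.4

Distance in frame 1: 5.5. Distance in frame 2: 3.1.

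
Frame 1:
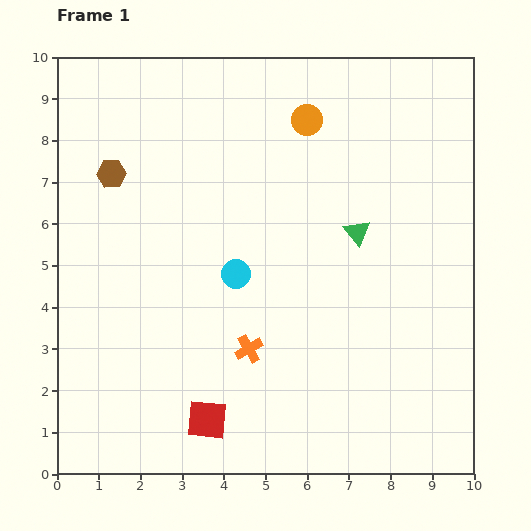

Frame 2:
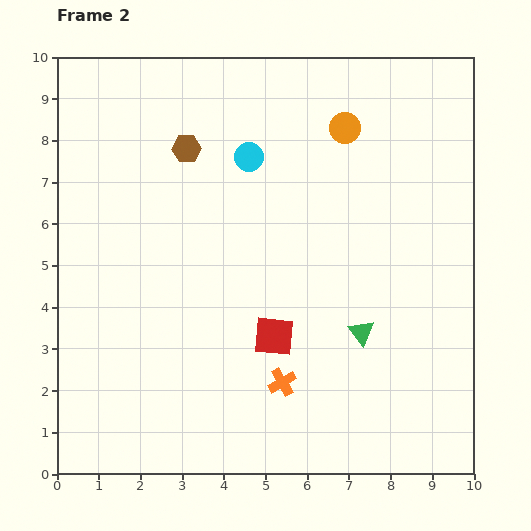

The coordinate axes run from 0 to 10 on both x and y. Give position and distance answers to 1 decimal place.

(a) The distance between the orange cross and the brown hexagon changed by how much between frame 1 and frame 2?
+0.8

Distance in frame 1: 5.3. Distance in frame 2: 6.1.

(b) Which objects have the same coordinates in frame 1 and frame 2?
none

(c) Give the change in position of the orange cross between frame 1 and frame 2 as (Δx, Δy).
(0.8, -0.8)

The orange cross was at (4.6, 3.0) in frame 1 and (5.4, 2.2) in frame 2.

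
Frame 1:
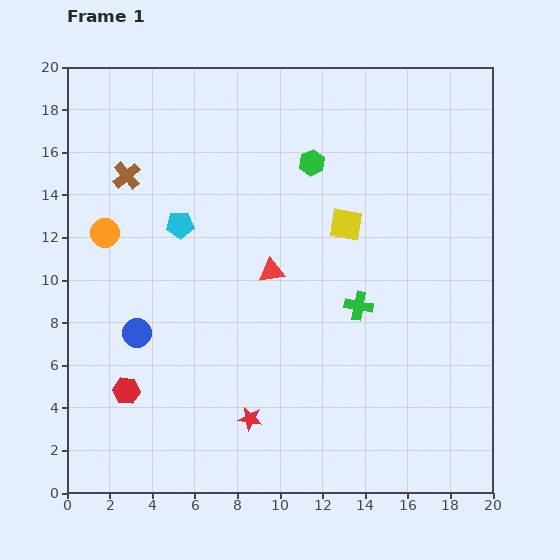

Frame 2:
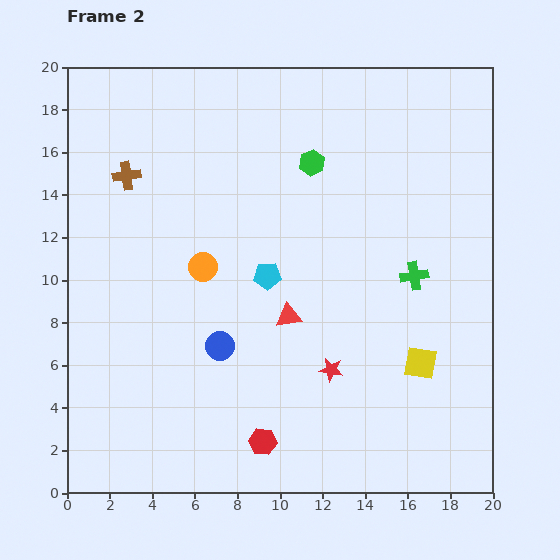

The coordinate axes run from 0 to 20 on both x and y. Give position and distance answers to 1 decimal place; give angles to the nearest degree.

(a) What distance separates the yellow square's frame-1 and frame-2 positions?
7.4

The yellow square moved from (13.1, 12.6) to (16.6, 6.1), a distance of √(3.5² + 6.5²) ≈ 7.4.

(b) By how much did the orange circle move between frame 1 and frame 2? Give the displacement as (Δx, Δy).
(4.6, -1.6)

The orange circle was at (1.8, 12.2) in frame 1 and (6.4, 10.6) in frame 2.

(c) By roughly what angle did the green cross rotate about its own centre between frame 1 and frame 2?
19° counter-clockwise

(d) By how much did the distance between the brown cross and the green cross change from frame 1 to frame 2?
+1.8

Distance in frame 1: 12.5. Distance in frame 2: 14.3.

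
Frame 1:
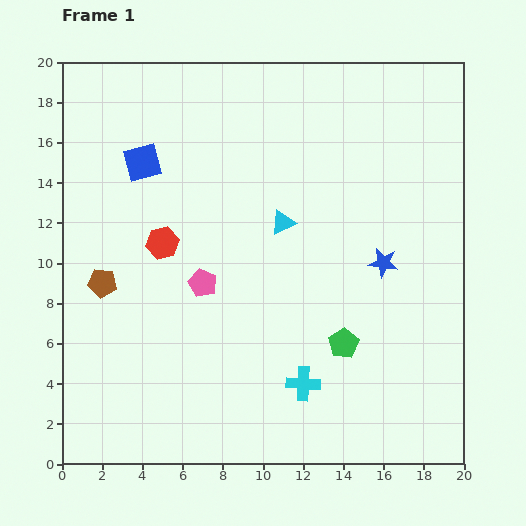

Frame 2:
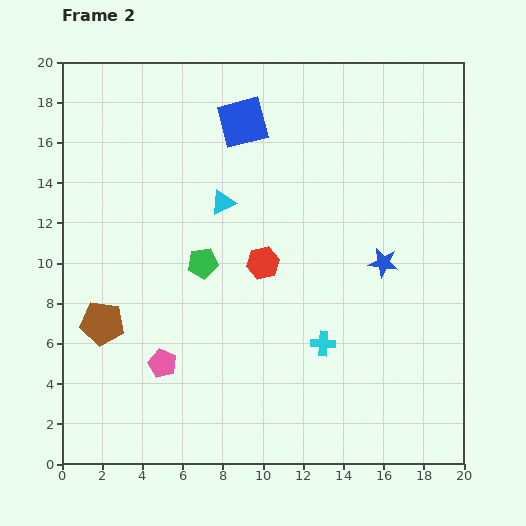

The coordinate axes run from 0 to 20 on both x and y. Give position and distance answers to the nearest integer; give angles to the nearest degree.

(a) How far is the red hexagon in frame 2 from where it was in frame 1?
5

The red hexagon moved from (5, 11) to (10, 10), a distance of √(5² + 1²) ≈ 5.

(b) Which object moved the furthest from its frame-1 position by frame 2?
the green pentagon

(moved 8; next 5)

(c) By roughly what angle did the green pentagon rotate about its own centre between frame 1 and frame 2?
24° clockwise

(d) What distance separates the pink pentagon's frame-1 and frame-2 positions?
4

The pink pentagon moved from (7, 9) to (5, 5), a distance of √(2² + 4²) ≈ 4.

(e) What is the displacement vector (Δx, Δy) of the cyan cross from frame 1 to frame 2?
(1, 2)

The cyan cross was at (12, 4) in frame 1 and (13, 6) in frame 2.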